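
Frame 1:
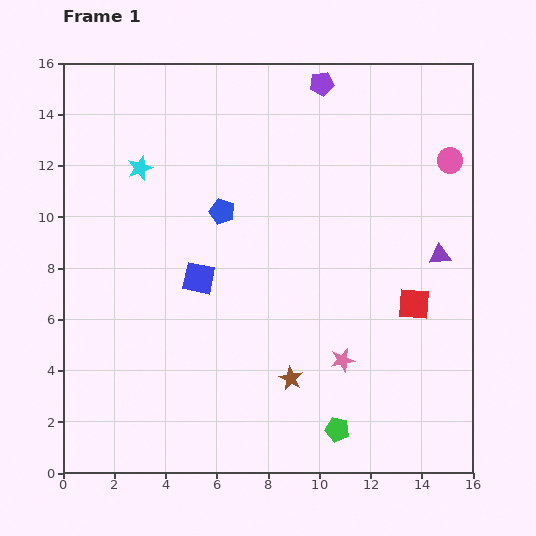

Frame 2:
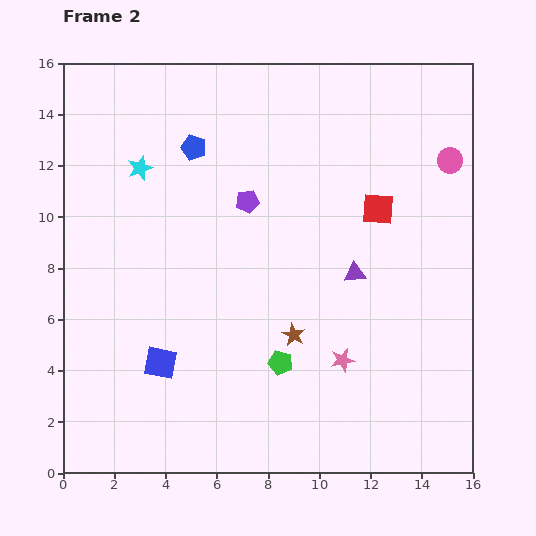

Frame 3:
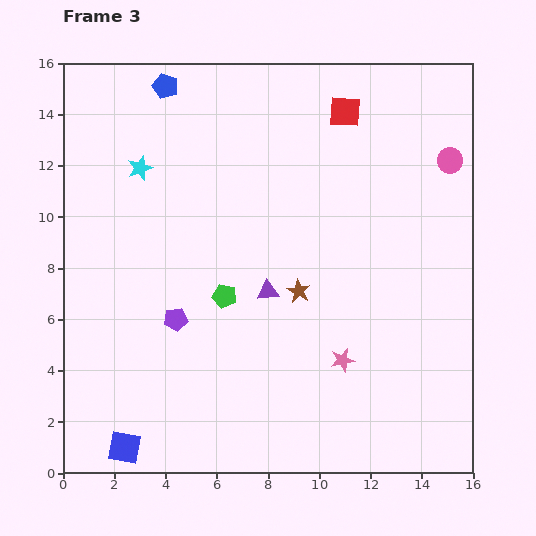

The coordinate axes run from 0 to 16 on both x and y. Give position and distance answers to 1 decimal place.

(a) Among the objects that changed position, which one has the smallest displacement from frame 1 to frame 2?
the brown star

(moved 1.7)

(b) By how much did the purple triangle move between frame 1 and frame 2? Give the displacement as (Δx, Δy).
(-3.3, -0.7)

The purple triangle was at (14.7, 8.5) in frame 1 and (11.4, 7.8) in frame 2.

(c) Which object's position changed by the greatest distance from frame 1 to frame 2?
the purple pentagon

(moved 5.4; next 4.0)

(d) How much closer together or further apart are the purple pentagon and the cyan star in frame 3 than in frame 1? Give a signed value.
-1.7

Distance in frame 1: 7.8. Distance in frame 3: 6.1.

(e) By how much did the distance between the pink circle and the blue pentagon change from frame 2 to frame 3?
+1.5

Distance in frame 2: 10.0. Distance in frame 3: 11.5.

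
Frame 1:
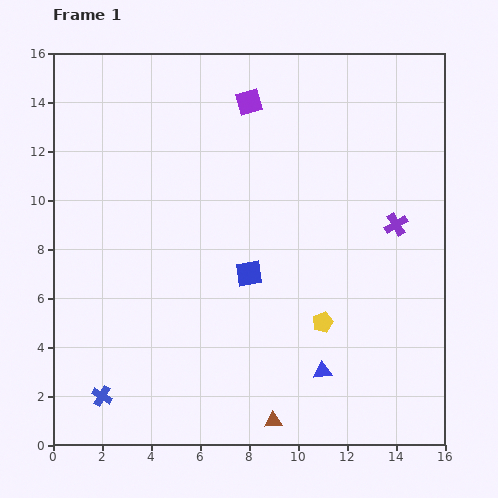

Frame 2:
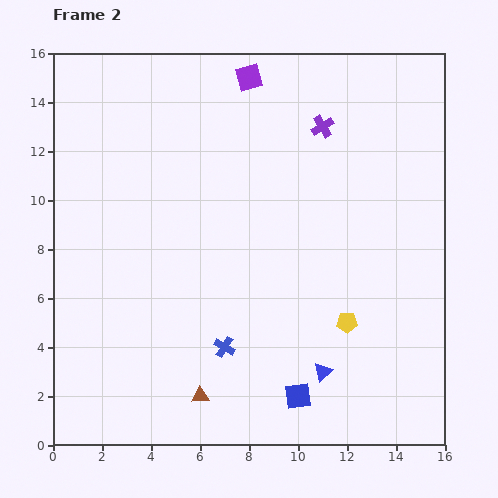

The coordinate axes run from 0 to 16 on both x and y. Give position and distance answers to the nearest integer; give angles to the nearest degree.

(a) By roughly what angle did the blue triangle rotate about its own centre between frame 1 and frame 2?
37° counter-clockwise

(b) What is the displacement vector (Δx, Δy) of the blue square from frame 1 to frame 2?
(2, -5)

The blue square was at (8, 7) in frame 1 and (10, 2) in frame 2.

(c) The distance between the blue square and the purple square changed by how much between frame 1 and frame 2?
+6

Distance in frame 1: 7. Distance in frame 2: 13.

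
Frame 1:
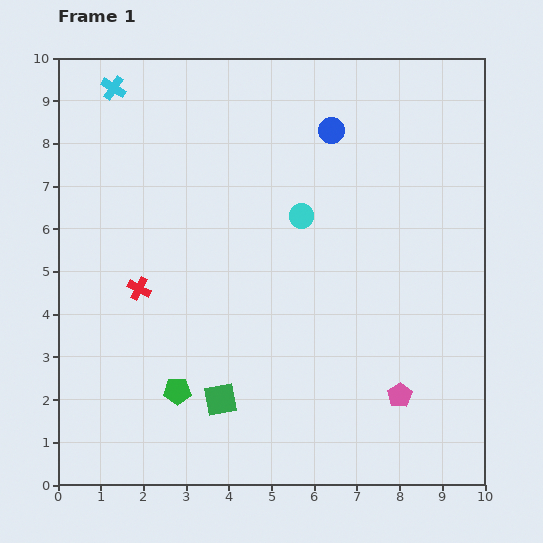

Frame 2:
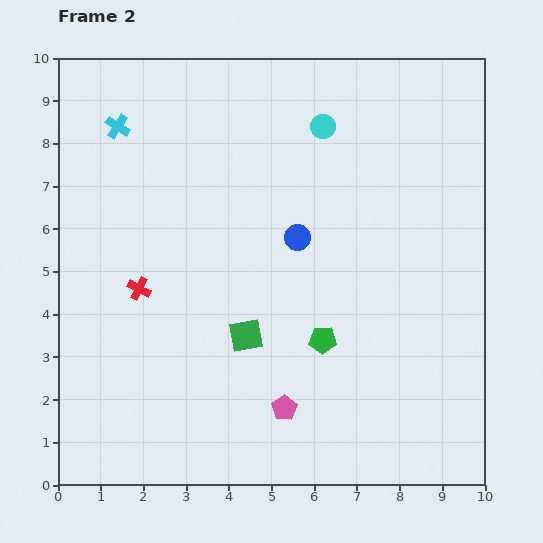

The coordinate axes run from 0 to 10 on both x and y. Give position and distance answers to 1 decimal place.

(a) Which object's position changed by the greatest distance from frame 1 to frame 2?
the green pentagon

(moved 3.6; next 2.7)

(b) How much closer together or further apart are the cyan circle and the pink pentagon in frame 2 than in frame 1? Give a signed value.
+1.9

Distance in frame 1: 4.8. Distance in frame 2: 6.7.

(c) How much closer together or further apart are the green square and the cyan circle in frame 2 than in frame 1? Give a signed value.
+0.5

Distance in frame 1: 4.7. Distance in frame 2: 5.2.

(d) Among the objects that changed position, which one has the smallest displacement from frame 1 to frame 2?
the cyan cross

(moved 0.9)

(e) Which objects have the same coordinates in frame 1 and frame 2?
the red cross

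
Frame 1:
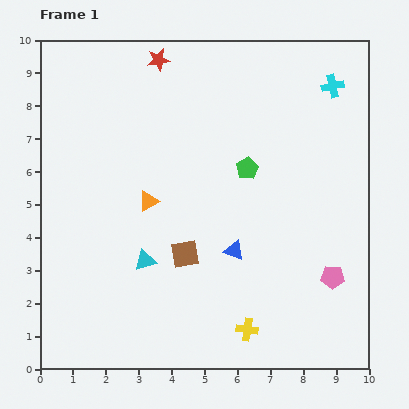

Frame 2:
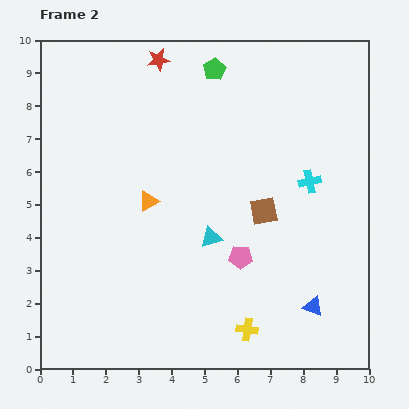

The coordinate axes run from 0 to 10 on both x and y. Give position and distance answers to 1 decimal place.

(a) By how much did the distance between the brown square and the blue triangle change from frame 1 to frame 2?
+1.8

Distance in frame 1: 1.5. Distance in frame 2: 3.3.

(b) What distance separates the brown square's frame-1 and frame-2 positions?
2.7

The brown square moved from (4.4, 3.5) to (6.8, 4.8), a distance of √(2.4² + 1.3²) ≈ 2.7.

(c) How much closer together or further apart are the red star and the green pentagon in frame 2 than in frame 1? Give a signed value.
-2.6

Distance in frame 1: 4.3. Distance in frame 2: 1.7.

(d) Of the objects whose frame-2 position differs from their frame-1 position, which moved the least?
the cyan triangle

(moved 2.1)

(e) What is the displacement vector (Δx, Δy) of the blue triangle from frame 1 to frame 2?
(2.4, -1.7)

The blue triangle was at (5.9, 3.6) in frame 1 and (8.3, 1.9) in frame 2.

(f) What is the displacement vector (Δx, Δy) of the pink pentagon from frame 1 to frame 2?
(-2.8, 0.6)

The pink pentagon was at (8.9, 2.8) in frame 1 and (6.1, 3.4) in frame 2.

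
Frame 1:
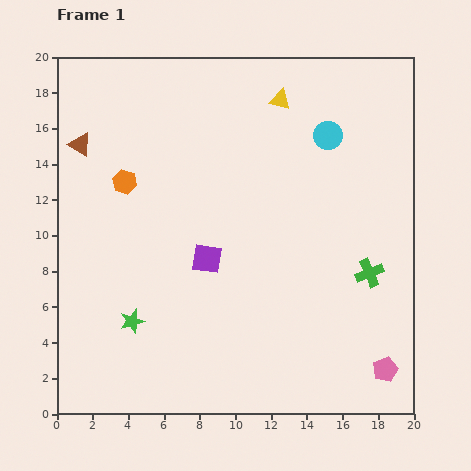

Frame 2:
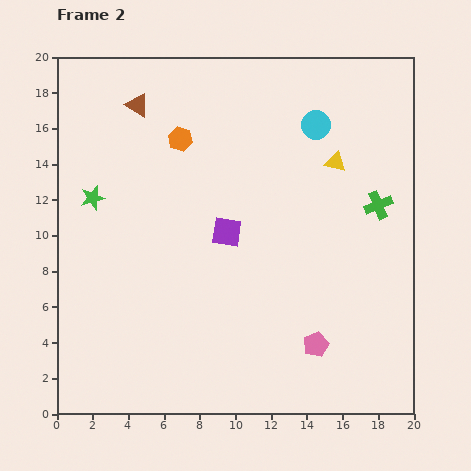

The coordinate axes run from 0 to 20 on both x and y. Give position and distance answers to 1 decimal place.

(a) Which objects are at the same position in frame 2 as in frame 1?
none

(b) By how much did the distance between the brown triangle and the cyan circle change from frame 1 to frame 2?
-3.8

Distance in frame 1: 13.9. Distance in frame 2: 10.1.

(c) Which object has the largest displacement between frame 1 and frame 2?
the green star

(moved 7.2; next 4.7)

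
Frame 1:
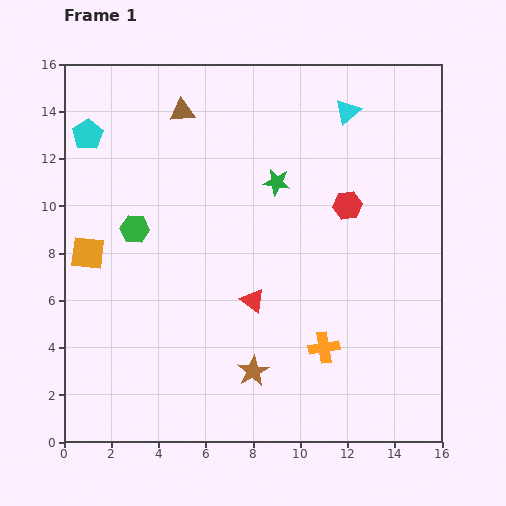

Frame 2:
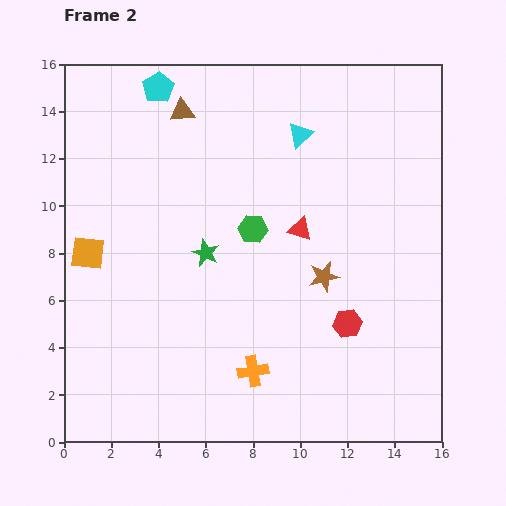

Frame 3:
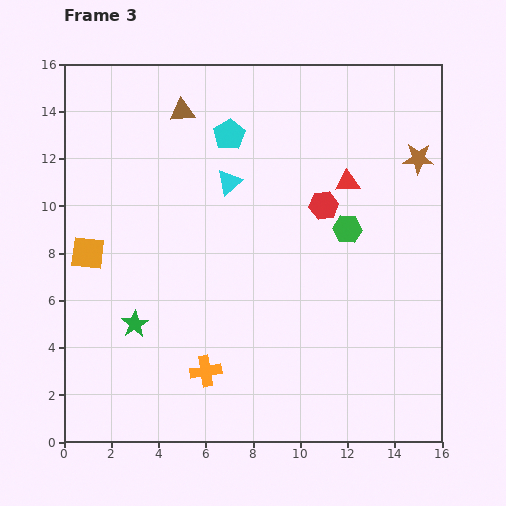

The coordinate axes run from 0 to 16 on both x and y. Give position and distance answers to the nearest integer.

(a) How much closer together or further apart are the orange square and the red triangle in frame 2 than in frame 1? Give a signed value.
+2

Distance in frame 1: 7. Distance in frame 2: 9.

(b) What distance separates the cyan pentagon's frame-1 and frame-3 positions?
6

The cyan pentagon moved from (1, 13) to (7, 13), a distance of √(6² + 0²) ≈ 6.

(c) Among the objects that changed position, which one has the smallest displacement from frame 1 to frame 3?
the red hexagon

(moved 1)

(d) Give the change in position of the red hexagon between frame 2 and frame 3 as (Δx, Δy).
(-1, 5)

The red hexagon was at (12, 5) in frame 2 and (11, 10) in frame 3.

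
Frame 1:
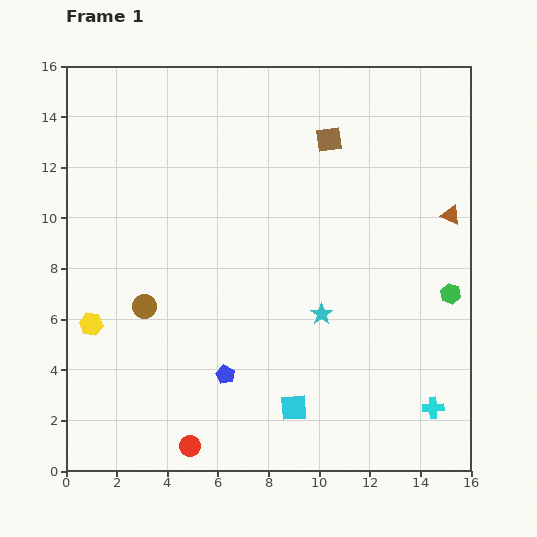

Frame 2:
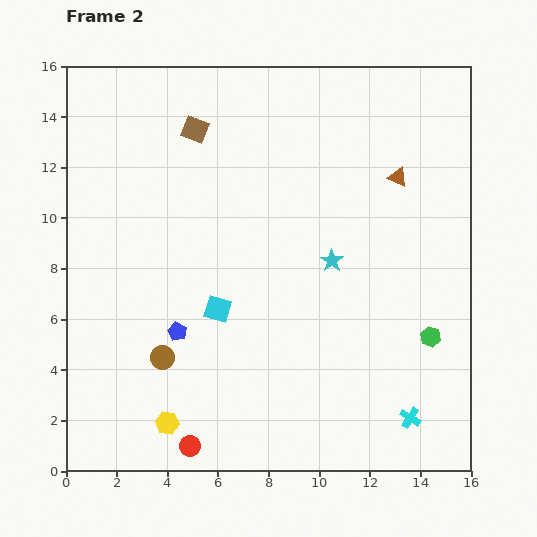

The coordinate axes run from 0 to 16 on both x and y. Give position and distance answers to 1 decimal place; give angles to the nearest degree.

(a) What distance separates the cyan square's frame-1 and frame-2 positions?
4.9

The cyan square moved from (9.0, 2.5) to (6.0, 6.4), a distance of √(3.0² + 3.9²) ≈ 4.9.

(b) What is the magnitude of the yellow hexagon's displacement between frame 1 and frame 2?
4.9

The yellow hexagon moved from (1.0, 5.8) to (4.0, 1.9), a distance of √(3.0² + 3.9²) ≈ 4.9.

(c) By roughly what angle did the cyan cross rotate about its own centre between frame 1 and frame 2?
35° clockwise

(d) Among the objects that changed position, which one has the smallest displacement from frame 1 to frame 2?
the cyan cross

(moved 1.0)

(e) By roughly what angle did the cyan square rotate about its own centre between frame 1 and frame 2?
19° clockwise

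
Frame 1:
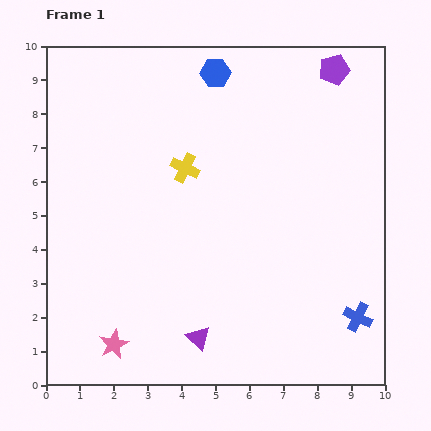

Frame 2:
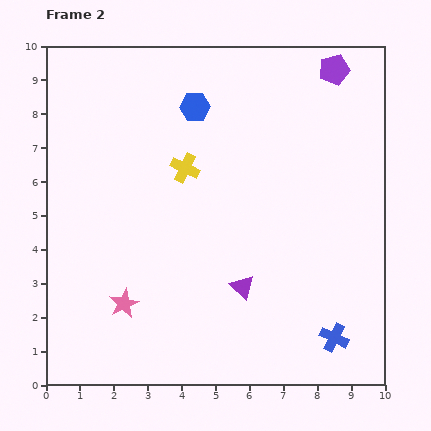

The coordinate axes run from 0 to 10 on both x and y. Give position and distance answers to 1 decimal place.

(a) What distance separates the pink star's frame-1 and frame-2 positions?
1.2

The pink star moved from (2.0, 1.2) to (2.3, 2.4), a distance of √(0.3² + 1.2²) ≈ 1.2.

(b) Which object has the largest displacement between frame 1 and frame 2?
the purple triangle

(moved 2.0; next 1.2)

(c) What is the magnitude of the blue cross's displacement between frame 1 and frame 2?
0.9

The blue cross moved from (9.2, 2.0) to (8.5, 1.4), a distance of √(0.7² + 0.6²) ≈ 0.9.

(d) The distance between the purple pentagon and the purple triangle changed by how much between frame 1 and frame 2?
-2.0

Distance in frame 1: 8.9. Distance in frame 2: 6.9.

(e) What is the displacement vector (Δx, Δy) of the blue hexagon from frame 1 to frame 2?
(-0.6, -1.0)

The blue hexagon was at (5.0, 9.2) in frame 1 and (4.4, 8.2) in frame 2.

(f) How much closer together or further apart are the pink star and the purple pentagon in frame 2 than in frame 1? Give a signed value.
-1.1

Distance in frame 1: 10.4. Distance in frame 2: 9.3.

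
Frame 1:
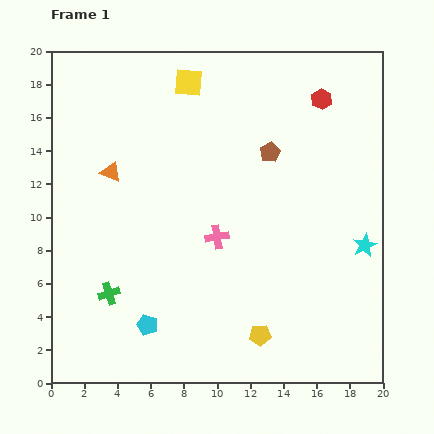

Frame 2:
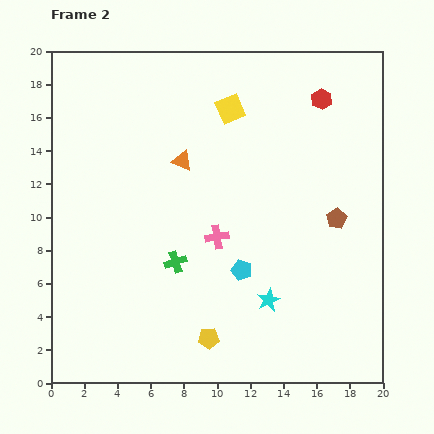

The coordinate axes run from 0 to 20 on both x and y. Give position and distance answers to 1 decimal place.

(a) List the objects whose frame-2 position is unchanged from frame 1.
the red hexagon, the pink cross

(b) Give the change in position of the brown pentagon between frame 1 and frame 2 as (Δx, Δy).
(4.0, -4.0)

The brown pentagon was at (13.2, 13.9) in frame 1 and (17.2, 9.9) in frame 2.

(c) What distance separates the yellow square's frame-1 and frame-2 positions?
3.0

The yellow square moved from (8.3, 18.1) to (10.8, 16.5), a distance of √(2.5² + 1.6²) ≈ 3.0.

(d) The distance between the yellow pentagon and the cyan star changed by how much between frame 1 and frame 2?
-4.0

Distance in frame 1: 8.3. Distance in frame 2: 4.3.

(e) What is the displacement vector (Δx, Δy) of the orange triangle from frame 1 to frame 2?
(4.3, 0.7)

The orange triangle was at (3.6, 12.7) in frame 1 and (7.9, 13.4) in frame 2.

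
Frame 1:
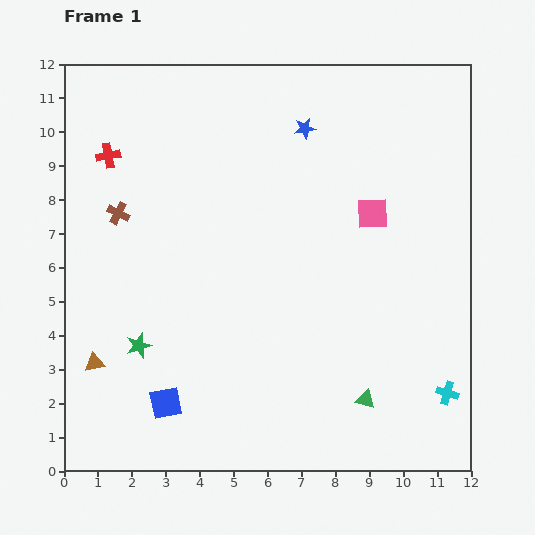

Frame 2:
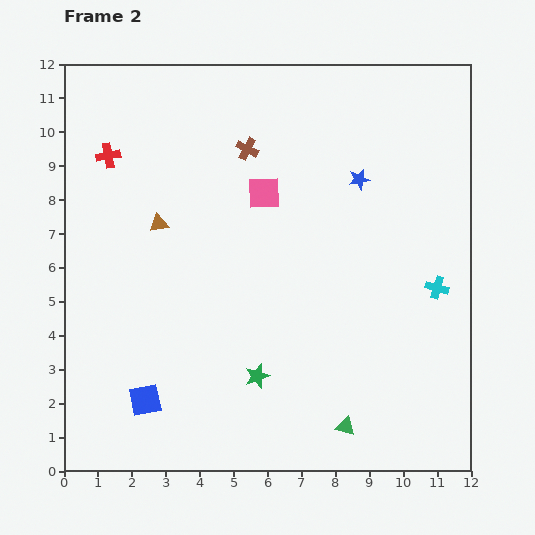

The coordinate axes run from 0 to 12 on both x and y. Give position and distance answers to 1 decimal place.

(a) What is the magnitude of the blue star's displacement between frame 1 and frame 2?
2.2

The blue star moved from (7.1, 10.1) to (8.7, 8.6), a distance of √(1.6² + 1.5²) ≈ 2.2.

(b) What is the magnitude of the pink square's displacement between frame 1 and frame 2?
3.3

The pink square moved from (9.1, 7.6) to (5.9, 8.2), a distance of √(3.2² + 0.6²) ≈ 3.3.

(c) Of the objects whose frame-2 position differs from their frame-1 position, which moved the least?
the blue square

(moved 0.6)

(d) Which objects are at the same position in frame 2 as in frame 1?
the red cross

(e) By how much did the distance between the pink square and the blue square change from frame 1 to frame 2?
-1.3

Distance in frame 1: 8.3. Distance in frame 2: 7.0.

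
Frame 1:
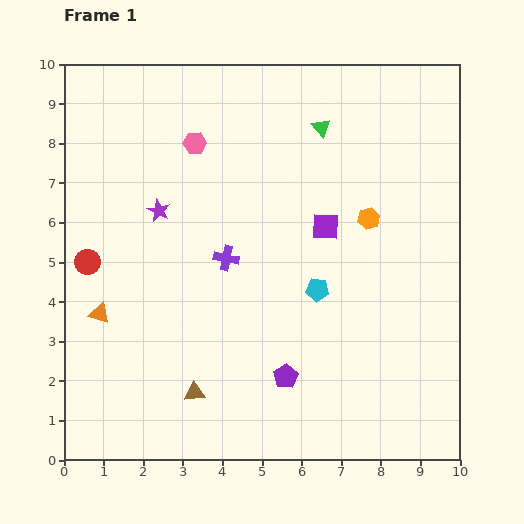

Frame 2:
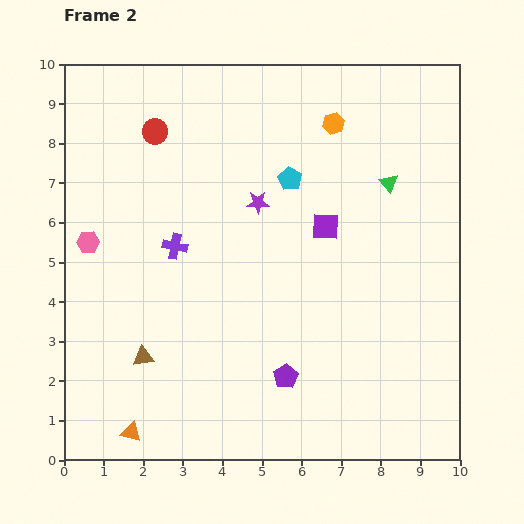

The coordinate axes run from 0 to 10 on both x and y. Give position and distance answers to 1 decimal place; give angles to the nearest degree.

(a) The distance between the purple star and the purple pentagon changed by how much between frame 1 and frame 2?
-0.8

Distance in frame 1: 5.3. Distance in frame 2: 4.5.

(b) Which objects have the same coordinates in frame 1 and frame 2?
the purple square, the purple pentagon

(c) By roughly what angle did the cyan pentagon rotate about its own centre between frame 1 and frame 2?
24° clockwise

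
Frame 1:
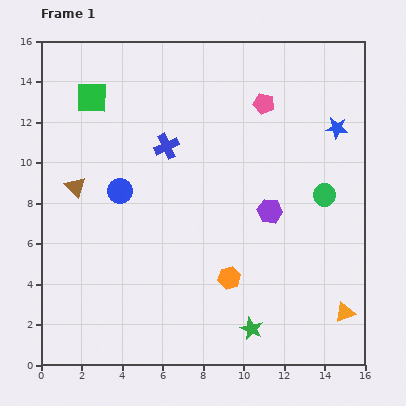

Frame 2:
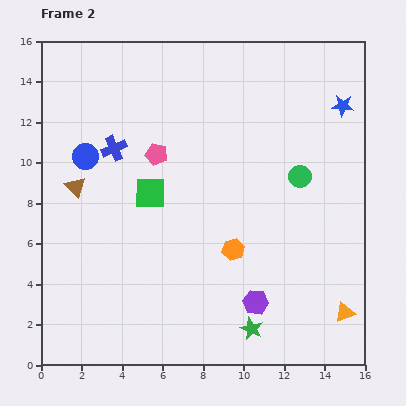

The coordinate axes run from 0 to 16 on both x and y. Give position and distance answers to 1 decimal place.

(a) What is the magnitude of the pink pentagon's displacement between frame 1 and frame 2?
5.9

The pink pentagon moved from (11.0, 12.9) to (5.7, 10.4), a distance of √(5.3² + 2.5²) ≈ 5.9.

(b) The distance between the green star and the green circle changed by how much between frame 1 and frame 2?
+0.4

Distance in frame 1: 7.5. Distance in frame 2: 7.9.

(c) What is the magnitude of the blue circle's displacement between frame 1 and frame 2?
2.4

The blue circle moved from (3.9, 8.6) to (2.2, 10.3), a distance of √(1.7² + 1.7²) ≈ 2.4.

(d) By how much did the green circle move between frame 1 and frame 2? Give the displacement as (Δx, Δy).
(-1.2, 0.9)

The green circle was at (14.0, 8.4) in frame 1 and (12.8, 9.3) in frame 2.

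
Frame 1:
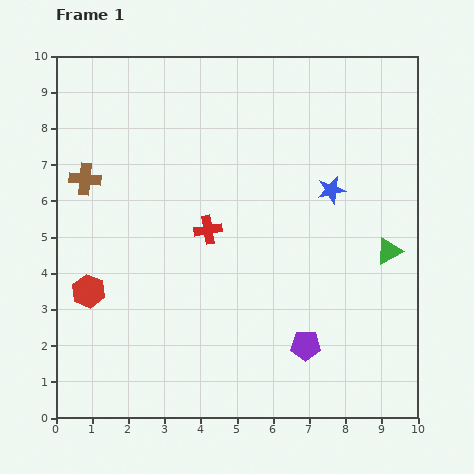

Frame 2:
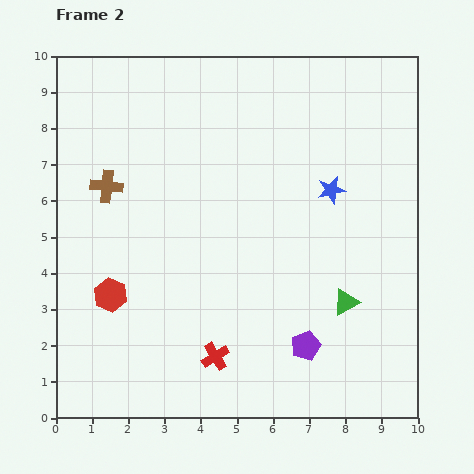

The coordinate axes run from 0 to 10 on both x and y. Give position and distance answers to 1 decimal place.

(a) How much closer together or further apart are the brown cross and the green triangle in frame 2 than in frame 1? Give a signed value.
-1.3

Distance in frame 1: 8.6. Distance in frame 2: 7.3.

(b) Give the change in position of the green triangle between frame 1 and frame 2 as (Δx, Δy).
(-1.2, -1.4)

The green triangle was at (9.2, 4.6) in frame 1 and (8.0, 3.2) in frame 2.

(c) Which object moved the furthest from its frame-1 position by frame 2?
the red cross

(moved 3.5; next 1.8)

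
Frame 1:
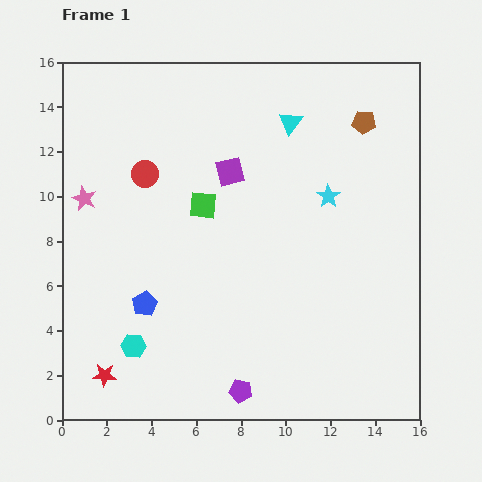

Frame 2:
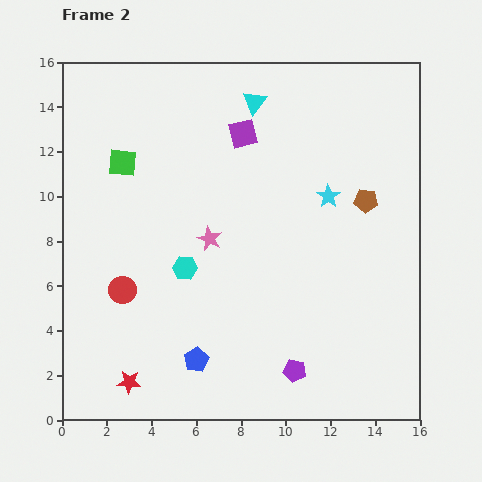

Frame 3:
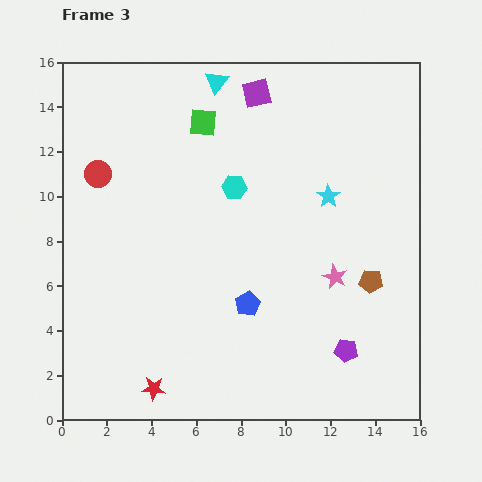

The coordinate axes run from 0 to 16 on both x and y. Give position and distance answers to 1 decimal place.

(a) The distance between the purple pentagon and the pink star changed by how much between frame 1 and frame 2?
-4.1

Distance in frame 1: 11.1. Distance in frame 2: 7.0.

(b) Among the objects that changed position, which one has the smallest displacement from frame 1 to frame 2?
the red star

(moved 1.1)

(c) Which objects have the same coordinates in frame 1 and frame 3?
the cyan star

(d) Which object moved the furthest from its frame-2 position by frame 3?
the pink star

(moved 5.9; next 5.3)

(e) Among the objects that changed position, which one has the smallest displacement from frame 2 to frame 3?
the red star

(moved 1.1)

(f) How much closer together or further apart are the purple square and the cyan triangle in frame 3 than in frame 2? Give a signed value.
+0.4

Distance in frame 2: 1.5. Distance in frame 3: 1.9.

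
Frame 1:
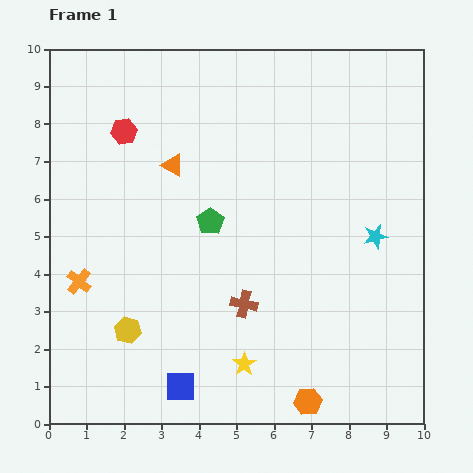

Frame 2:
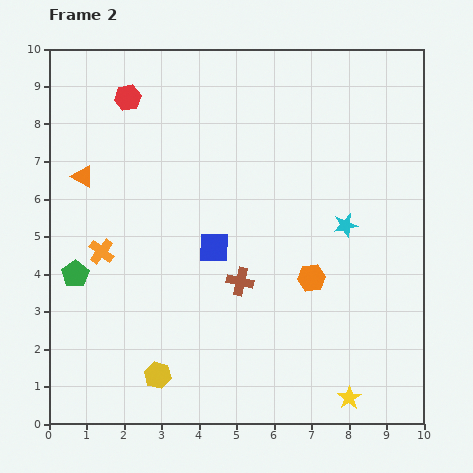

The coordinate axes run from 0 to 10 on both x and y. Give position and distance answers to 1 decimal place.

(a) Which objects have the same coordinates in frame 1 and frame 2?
none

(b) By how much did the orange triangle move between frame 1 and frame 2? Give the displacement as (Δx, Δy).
(-2.4, -0.3)

The orange triangle was at (3.3, 6.9) in frame 1 and (0.9, 6.6) in frame 2.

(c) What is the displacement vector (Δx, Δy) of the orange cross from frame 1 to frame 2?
(0.6, 0.8)

The orange cross was at (0.8, 3.8) in frame 1 and (1.4, 4.6) in frame 2.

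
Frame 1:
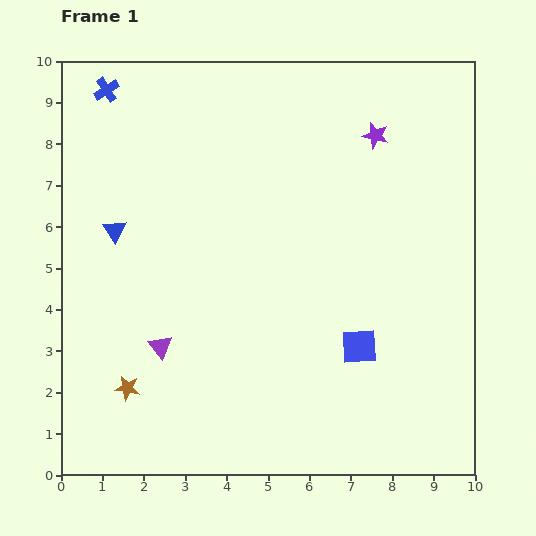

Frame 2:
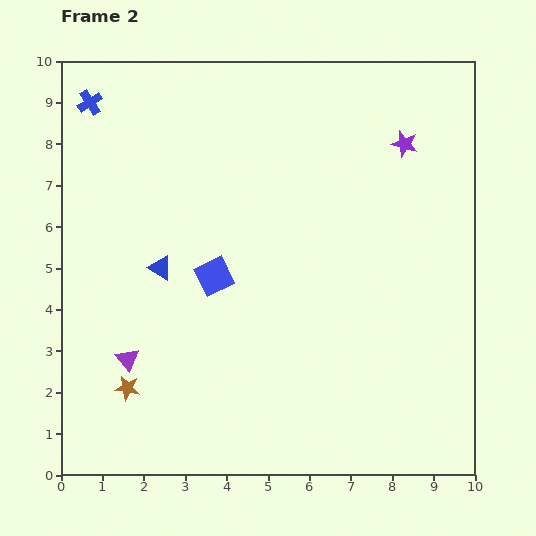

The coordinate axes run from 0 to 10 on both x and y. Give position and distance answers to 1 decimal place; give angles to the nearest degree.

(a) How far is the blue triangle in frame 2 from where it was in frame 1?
1.4

The blue triangle moved from (1.3, 5.9) to (2.4, 5.0), a distance of √(1.1² + 0.9²) ≈ 1.4.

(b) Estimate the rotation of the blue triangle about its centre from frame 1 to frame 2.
25° counter-clockwise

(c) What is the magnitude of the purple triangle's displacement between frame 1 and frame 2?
0.9

The purple triangle moved from (2.4, 3.1) to (1.6, 2.8), a distance of √(0.8² + 0.3²) ≈ 0.9.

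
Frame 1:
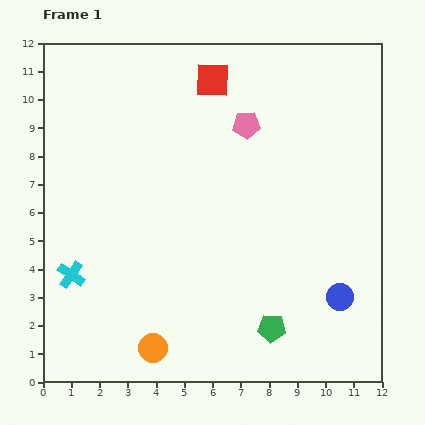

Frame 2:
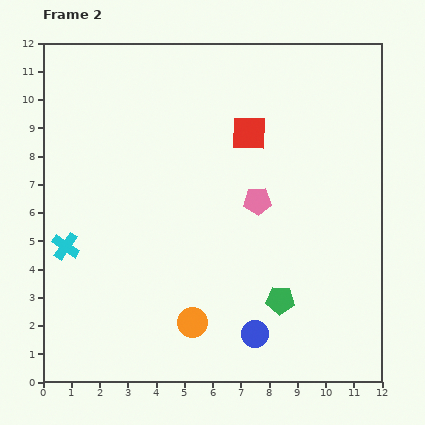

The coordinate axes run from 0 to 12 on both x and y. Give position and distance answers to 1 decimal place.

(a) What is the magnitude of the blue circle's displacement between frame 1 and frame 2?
3.3

The blue circle moved from (10.5, 3.0) to (7.5, 1.7), a distance of √(3.0² + 1.3²) ≈ 3.3.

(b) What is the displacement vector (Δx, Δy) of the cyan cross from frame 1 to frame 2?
(-0.2, 1.0)

The cyan cross was at (1.0, 3.8) in frame 1 and (0.8, 4.8) in frame 2.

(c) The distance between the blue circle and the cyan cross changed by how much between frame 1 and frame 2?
-2.1

Distance in frame 1: 9.5. Distance in frame 2: 7.4.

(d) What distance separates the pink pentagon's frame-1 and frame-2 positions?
2.7

The pink pentagon moved from (7.2, 9.1) to (7.6, 6.4), a distance of √(0.4² + 2.7²) ≈ 2.7.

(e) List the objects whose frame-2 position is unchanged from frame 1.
none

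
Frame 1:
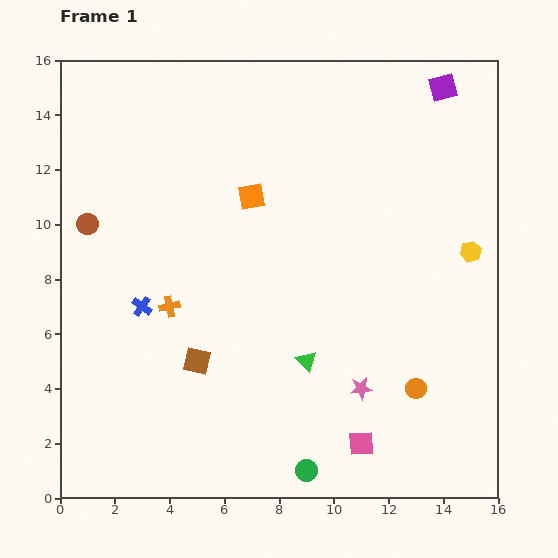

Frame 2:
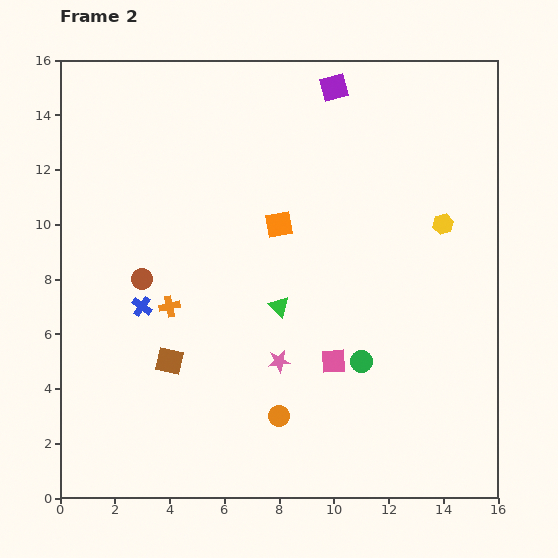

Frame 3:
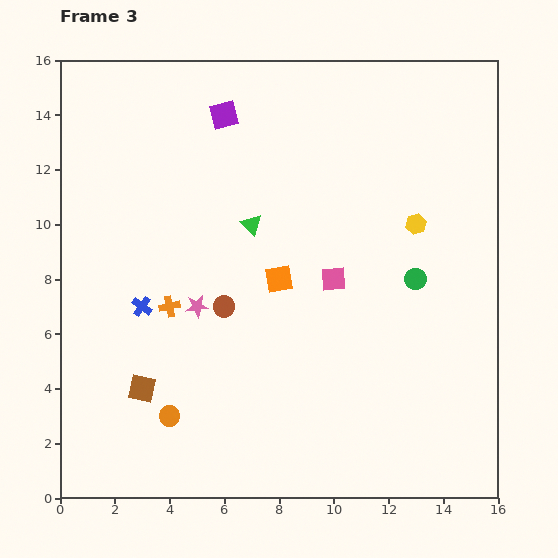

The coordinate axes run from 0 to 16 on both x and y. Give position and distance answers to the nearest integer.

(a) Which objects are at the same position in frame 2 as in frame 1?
the orange cross, the blue cross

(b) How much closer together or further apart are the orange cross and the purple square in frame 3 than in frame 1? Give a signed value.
-6

Distance in frame 1: 13. Distance in frame 3: 7.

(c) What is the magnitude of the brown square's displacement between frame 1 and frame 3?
2

The brown square moved from (5, 5) to (3, 4), a distance of √(2² + 1²) ≈ 2.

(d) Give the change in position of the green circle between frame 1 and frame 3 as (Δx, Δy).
(4, 7)

The green circle was at (9, 1) in frame 1 and (13, 8) in frame 3.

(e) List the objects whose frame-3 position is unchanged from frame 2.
the orange cross, the blue cross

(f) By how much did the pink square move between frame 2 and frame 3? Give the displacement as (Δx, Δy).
(0, 3)

The pink square was at (10, 5) in frame 2 and (10, 8) in frame 3.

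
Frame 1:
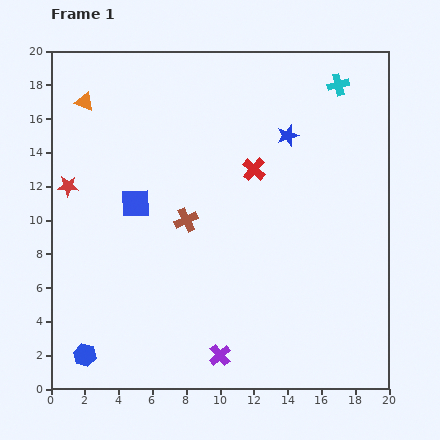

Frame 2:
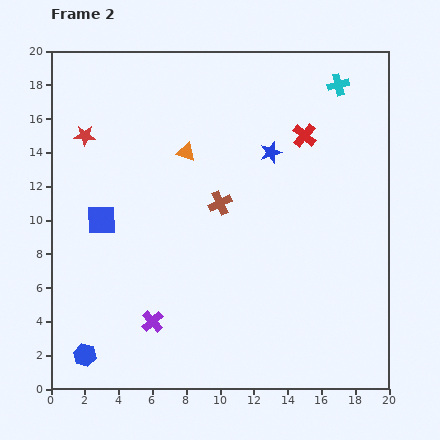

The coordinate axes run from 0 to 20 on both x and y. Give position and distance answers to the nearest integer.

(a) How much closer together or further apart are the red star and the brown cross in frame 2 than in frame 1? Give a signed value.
+2

Distance in frame 1: 7. Distance in frame 2: 9.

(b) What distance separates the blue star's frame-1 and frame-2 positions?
1

The blue star moved from (14, 15) to (13, 14), a distance of √(1² + 1²) ≈ 1.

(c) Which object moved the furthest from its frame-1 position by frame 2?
the orange triangle

(moved 7; next 4)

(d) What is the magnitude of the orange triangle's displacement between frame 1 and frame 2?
7

The orange triangle moved from (2, 17) to (8, 14), a distance of √(6² + 3²) ≈ 7.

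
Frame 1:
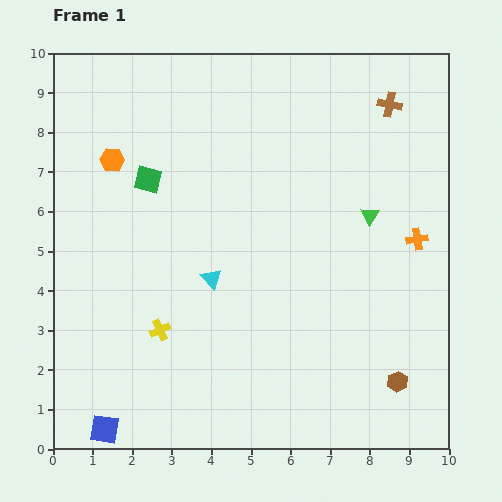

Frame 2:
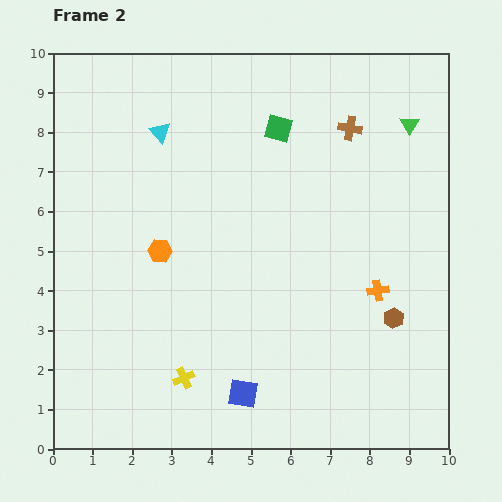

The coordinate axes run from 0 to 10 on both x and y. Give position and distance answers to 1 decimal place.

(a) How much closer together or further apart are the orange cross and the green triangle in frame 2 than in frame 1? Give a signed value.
+3.0

Distance in frame 1: 1.3. Distance in frame 2: 4.3.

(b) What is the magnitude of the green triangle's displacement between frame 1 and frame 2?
2.5

The green triangle moved from (8.0, 5.9) to (9.0, 8.2), a distance of √(1.0² + 2.3²) ≈ 2.5.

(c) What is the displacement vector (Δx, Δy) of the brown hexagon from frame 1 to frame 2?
(-0.1, 1.6)

The brown hexagon was at (8.7, 1.7) in frame 1 and (8.6, 3.3) in frame 2.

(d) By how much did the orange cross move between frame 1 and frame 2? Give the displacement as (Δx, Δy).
(-1.0, -1.3)

The orange cross was at (9.2, 5.3) in frame 1 and (8.2, 4.0) in frame 2.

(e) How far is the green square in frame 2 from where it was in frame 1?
3.5

The green square moved from (2.4, 6.8) to (5.7, 8.1), a distance of √(3.3² + 1.3²) ≈ 3.5.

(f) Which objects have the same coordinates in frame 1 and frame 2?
none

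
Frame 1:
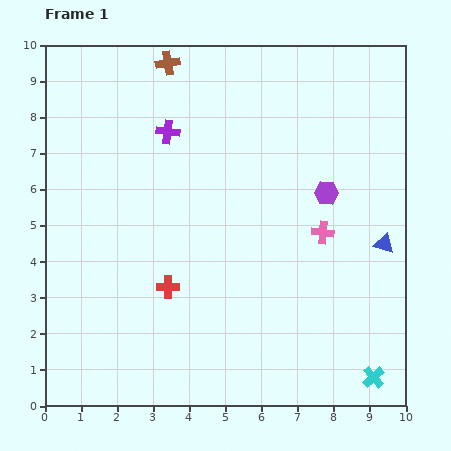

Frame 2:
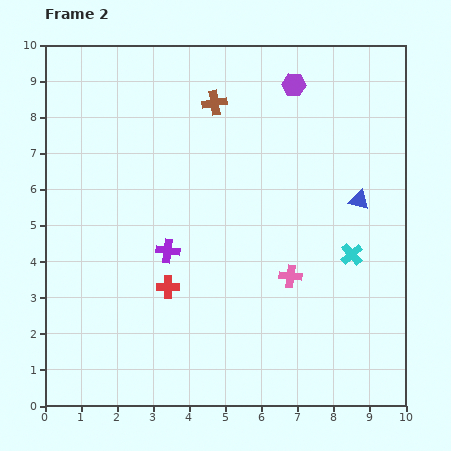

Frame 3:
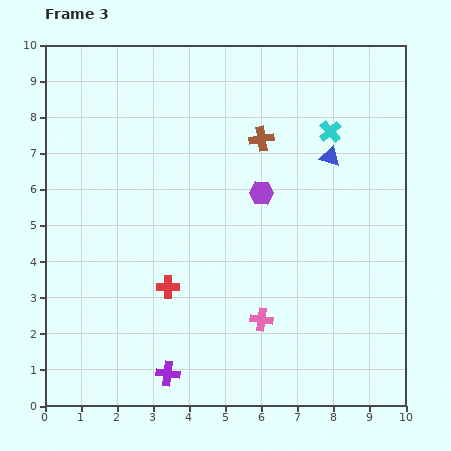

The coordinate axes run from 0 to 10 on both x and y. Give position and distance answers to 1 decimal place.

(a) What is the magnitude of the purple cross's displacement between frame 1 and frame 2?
3.3

The purple cross moved from (3.4, 7.6) to (3.4, 4.3), a distance of √(0.0² + 3.3²) ≈ 3.3.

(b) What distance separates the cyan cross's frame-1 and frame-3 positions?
6.9

The cyan cross moved from (9.1, 0.8) to (7.9, 7.6), a distance of √(1.2² + 6.8²) ≈ 6.9.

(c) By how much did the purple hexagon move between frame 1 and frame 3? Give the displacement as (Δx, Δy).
(-1.8, 0.0)

The purple hexagon was at (7.8, 5.9) in frame 1 and (6.0, 5.9) in frame 3.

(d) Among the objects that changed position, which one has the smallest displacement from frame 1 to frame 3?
the purple hexagon

(moved 1.8)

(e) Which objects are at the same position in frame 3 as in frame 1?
the red cross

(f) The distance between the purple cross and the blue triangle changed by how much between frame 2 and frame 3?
+2.0

Distance in frame 2: 5.5. Distance in frame 3: 7.5.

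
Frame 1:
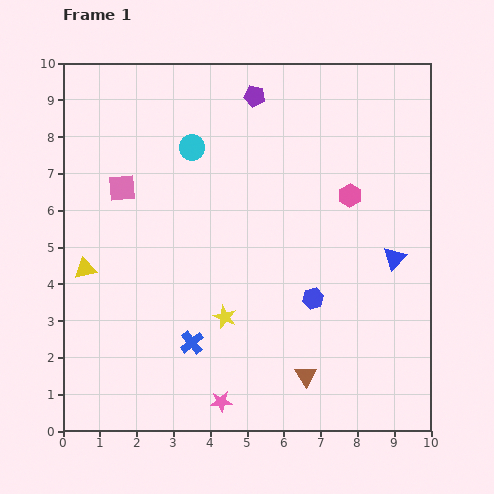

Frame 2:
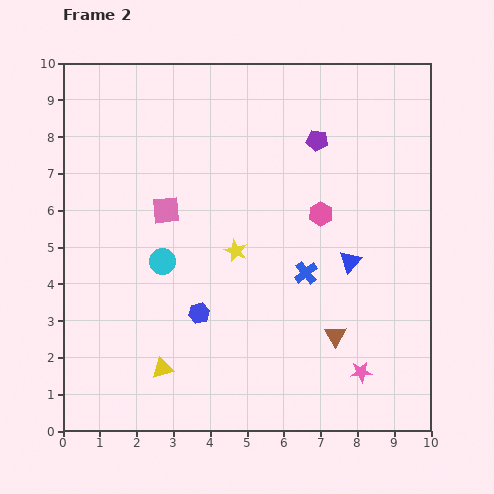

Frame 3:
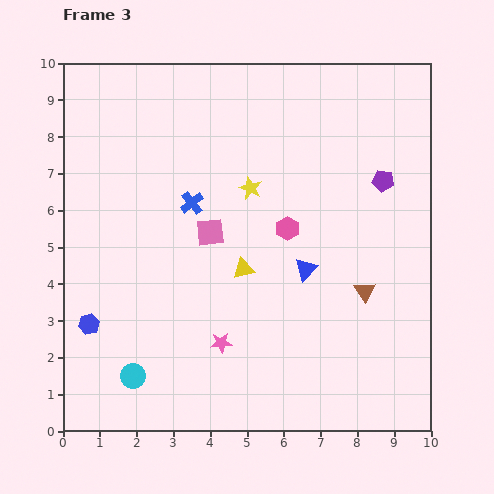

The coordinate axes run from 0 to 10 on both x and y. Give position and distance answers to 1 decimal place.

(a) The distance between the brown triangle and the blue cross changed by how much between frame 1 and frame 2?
-1.3

Distance in frame 1: 3.2. Distance in frame 2: 1.9.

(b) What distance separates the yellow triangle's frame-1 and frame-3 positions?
4.3

The yellow triangle moved from (0.6, 4.4) to (4.9, 4.4), a distance of √(4.3² + 0.0²) ≈ 4.3.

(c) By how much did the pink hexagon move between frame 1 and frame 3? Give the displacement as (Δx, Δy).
(-1.7, -0.9)

The pink hexagon was at (7.8, 6.4) in frame 1 and (6.1, 5.5) in frame 3.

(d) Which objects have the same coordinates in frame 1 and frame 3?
none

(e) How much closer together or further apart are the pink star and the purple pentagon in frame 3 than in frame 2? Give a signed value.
-0.2

Distance in frame 2: 6.4. Distance in frame 3: 6.2.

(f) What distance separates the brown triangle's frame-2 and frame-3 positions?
1.4

The brown triangle moved from (7.4, 2.6) to (8.2, 3.8), a distance of √(0.8² + 1.2²) ≈ 1.4.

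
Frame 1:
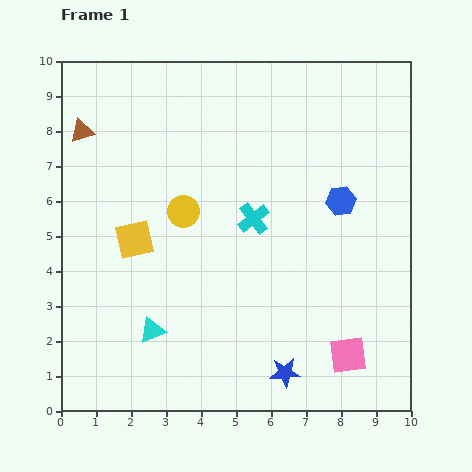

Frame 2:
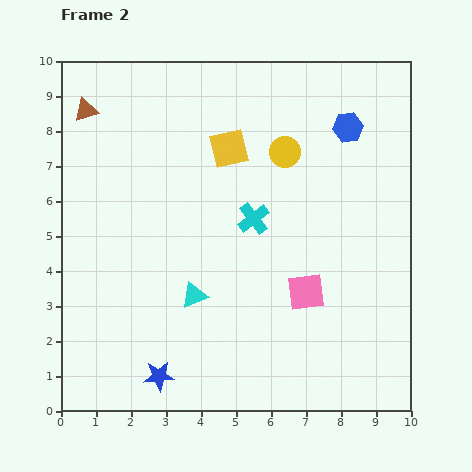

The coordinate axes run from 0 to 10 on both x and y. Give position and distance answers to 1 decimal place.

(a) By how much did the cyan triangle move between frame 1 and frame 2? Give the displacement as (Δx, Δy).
(1.2, 1.0)

The cyan triangle was at (2.6, 2.3) in frame 1 and (3.8, 3.3) in frame 2.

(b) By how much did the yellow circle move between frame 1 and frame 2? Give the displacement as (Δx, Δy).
(2.9, 1.7)

The yellow circle was at (3.5, 5.7) in frame 1 and (6.4, 7.4) in frame 2.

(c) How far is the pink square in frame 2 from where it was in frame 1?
2.2

The pink square moved from (8.2, 1.6) to (7.0, 3.4), a distance of √(1.2² + 1.8²) ≈ 2.2.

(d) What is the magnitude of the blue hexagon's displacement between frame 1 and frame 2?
2.1

The blue hexagon moved from (8.0, 6.0) to (8.2, 8.1), a distance of √(0.2² + 2.1²) ≈ 2.1.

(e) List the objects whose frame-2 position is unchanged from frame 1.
the cyan cross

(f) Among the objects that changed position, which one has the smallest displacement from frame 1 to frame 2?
the brown triangle

(moved 0.6)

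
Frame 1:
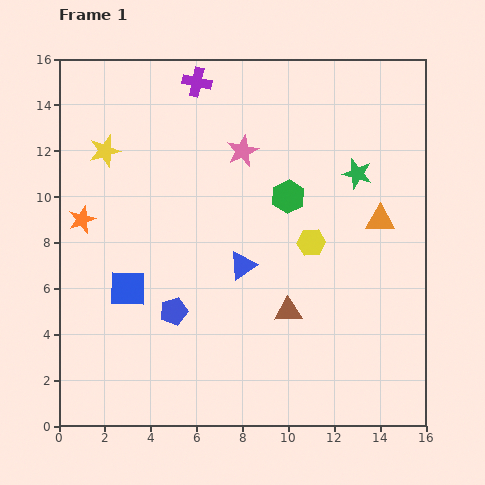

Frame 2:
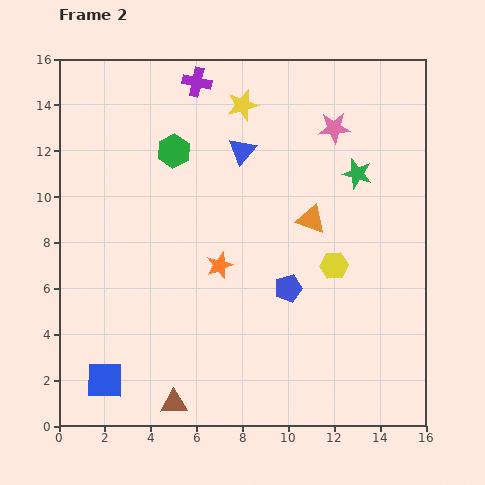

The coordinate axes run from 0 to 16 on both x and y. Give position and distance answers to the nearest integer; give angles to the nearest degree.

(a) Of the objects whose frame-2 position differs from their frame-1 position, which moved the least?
the yellow hexagon

(moved 1)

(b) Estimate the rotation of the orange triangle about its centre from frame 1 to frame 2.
19° clockwise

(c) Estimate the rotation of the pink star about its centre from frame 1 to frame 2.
21° clockwise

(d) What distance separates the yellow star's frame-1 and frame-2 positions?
6

The yellow star moved from (2, 12) to (8, 14), a distance of √(6² + 2²) ≈ 6.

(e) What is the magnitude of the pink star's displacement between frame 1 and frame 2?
4

The pink star moved from (8, 12) to (12, 13), a distance of √(4² + 1²) ≈ 4.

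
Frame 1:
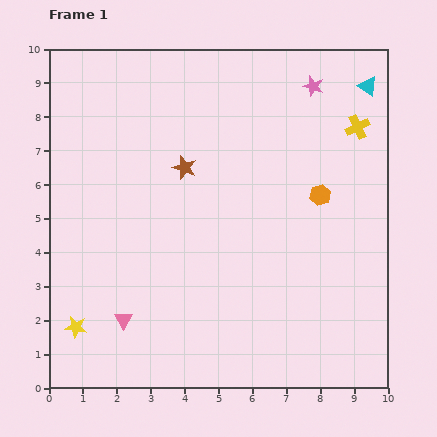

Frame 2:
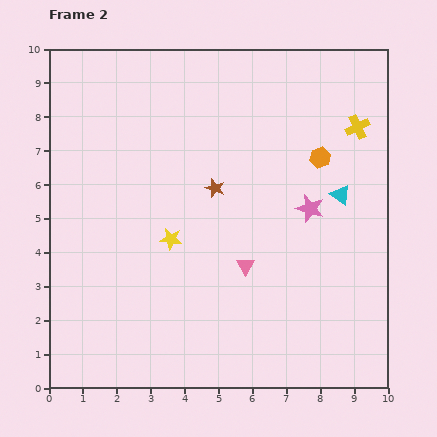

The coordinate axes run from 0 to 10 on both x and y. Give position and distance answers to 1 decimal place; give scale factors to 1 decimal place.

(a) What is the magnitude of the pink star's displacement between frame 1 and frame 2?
3.6

The pink star moved from (7.8, 8.9) to (7.7, 5.3), a distance of √(0.1² + 3.6²) ≈ 3.6.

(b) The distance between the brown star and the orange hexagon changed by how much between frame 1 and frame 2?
-0.9

Distance in frame 1: 4.1. Distance in frame 2: 3.2.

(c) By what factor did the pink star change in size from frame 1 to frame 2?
1.4×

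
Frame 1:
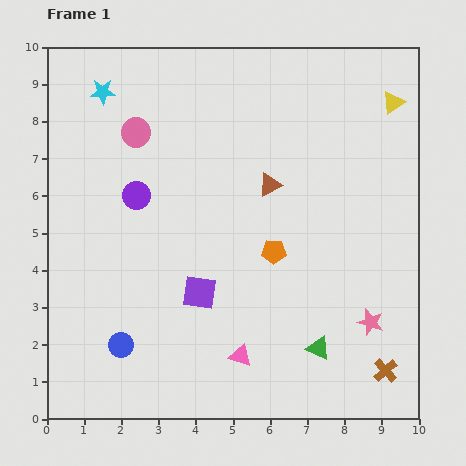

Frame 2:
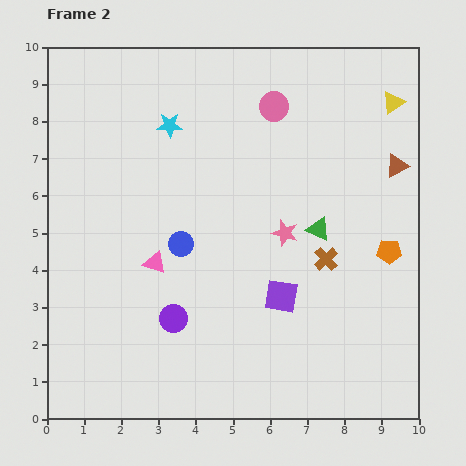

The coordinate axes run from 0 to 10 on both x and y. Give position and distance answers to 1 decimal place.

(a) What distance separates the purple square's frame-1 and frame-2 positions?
2.2

The purple square moved from (4.1, 3.4) to (6.3, 3.3), a distance of √(2.2² + 0.1²) ≈ 2.2.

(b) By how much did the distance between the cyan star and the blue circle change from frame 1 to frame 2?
-3.6

Distance in frame 1: 6.8. Distance in frame 2: 3.2.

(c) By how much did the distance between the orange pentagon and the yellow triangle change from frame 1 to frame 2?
-1.1

Distance in frame 1: 5.1. Distance in frame 2: 4.0.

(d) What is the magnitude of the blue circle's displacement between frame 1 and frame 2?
3.1

The blue circle moved from (2.0, 2.0) to (3.6, 4.7), a distance of √(1.6² + 2.7²) ≈ 3.1.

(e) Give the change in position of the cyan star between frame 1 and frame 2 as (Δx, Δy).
(1.8, -0.9)

The cyan star was at (1.5, 8.8) in frame 1 and (3.3, 7.9) in frame 2.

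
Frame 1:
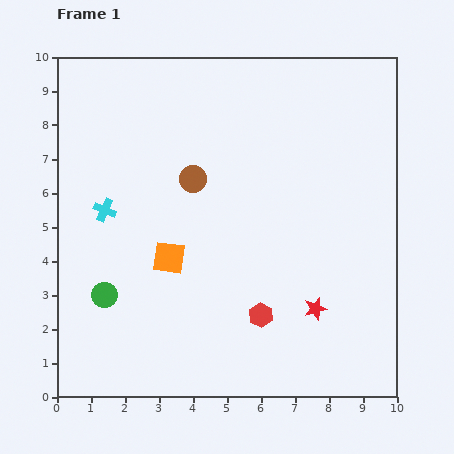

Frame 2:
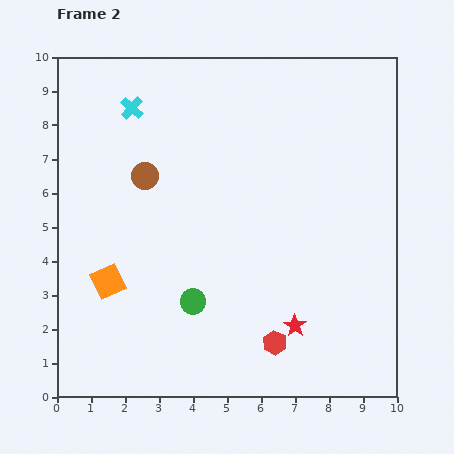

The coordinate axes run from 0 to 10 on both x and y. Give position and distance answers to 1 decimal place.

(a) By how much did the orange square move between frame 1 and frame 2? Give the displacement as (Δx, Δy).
(-1.8, -0.7)

The orange square was at (3.3, 4.1) in frame 1 and (1.5, 3.4) in frame 2.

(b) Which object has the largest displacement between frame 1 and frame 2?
the cyan cross

(moved 3.1; next 2.6)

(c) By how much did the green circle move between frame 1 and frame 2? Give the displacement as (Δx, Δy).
(2.6, -0.2)

The green circle was at (1.4, 3.0) in frame 1 and (4.0, 2.8) in frame 2.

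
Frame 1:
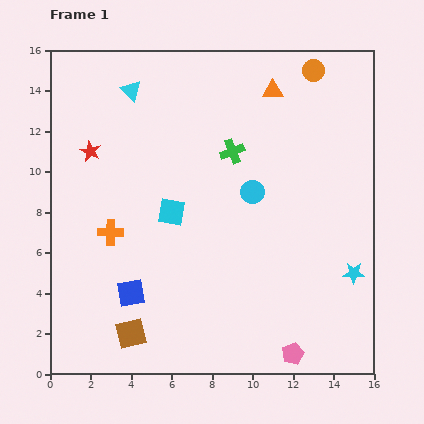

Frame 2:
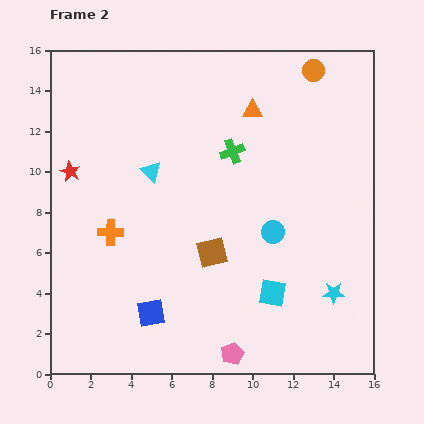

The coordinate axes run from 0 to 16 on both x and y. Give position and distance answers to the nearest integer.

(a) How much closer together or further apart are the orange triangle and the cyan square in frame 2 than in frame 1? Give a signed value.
+1

Distance in frame 1: 8. Distance in frame 2: 9.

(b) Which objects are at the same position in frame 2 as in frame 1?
the green cross, the orange circle, the orange cross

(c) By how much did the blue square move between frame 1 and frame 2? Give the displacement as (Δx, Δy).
(1, -1)

The blue square was at (4, 4) in frame 1 and (5, 3) in frame 2.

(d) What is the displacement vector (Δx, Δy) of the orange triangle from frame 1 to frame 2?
(-1, -1)

The orange triangle was at (11, 14) in frame 1 and (10, 13) in frame 2.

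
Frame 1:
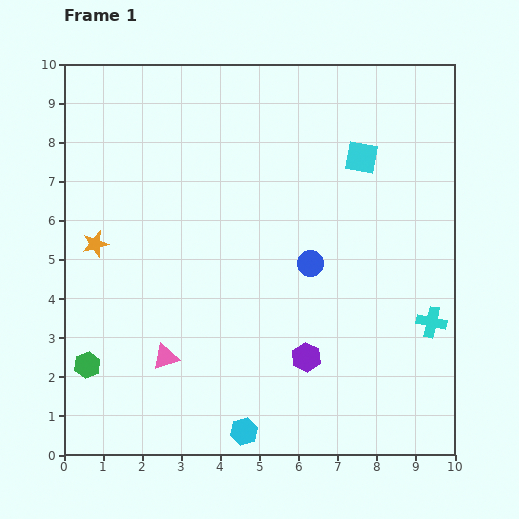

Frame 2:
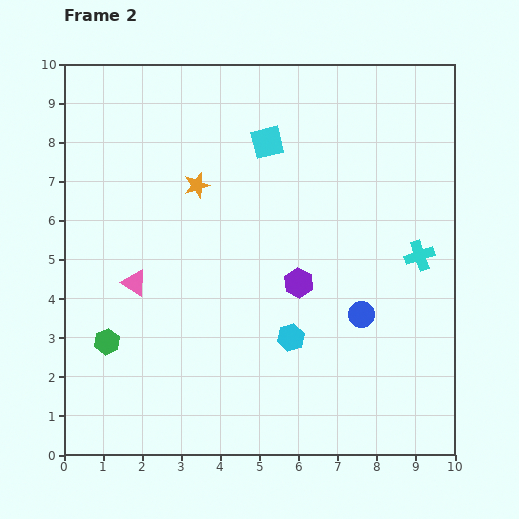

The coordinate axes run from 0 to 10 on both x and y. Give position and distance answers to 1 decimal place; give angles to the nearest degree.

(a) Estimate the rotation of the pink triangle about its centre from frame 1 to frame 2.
50° clockwise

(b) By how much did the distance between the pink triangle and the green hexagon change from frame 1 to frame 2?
-0.3

Distance in frame 1: 2.0. Distance in frame 2: 1.7.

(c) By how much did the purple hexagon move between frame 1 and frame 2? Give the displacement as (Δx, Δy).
(-0.2, 1.9)

The purple hexagon was at (6.2, 2.5) in frame 1 and (6.0, 4.4) in frame 2.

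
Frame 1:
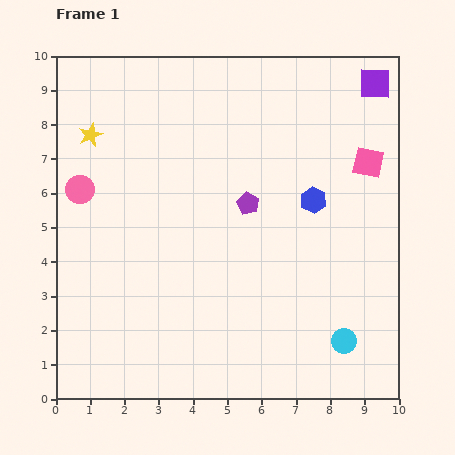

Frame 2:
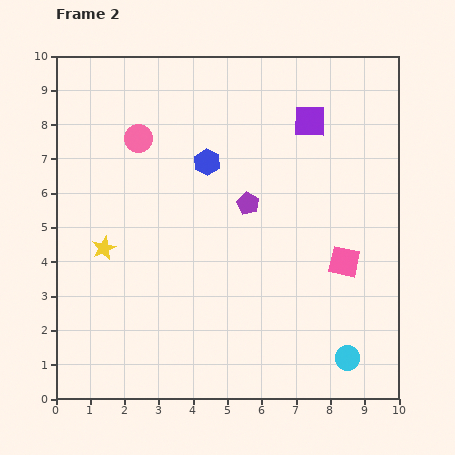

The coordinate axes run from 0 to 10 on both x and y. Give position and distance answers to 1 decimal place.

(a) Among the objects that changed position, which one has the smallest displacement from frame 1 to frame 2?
the cyan circle

(moved 0.5)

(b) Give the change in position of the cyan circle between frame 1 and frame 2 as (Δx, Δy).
(0.1, -0.5)

The cyan circle was at (8.4, 1.7) in frame 1 and (8.5, 1.2) in frame 2.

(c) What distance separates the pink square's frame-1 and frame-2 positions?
3.0

The pink square moved from (9.1, 6.9) to (8.4, 4.0), a distance of √(0.7² + 2.9²) ≈ 3.0.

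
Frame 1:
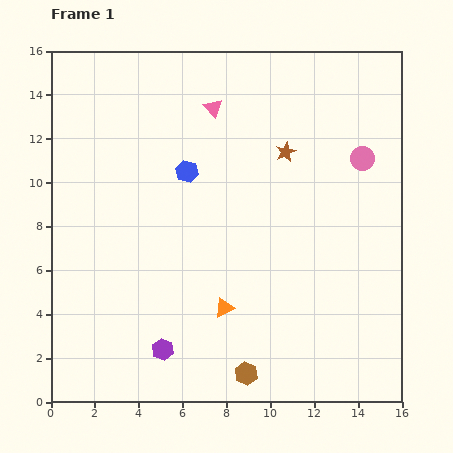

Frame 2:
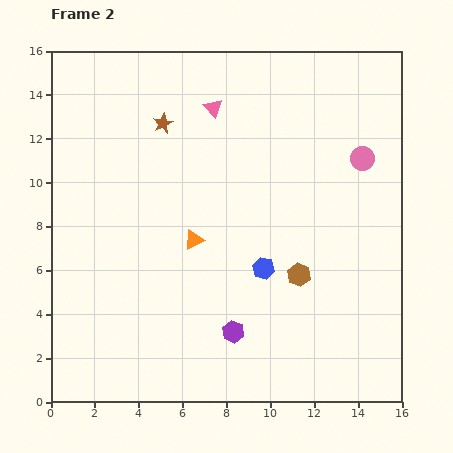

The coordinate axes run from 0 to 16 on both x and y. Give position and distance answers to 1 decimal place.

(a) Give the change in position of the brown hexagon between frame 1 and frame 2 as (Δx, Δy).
(2.4, 4.5)

The brown hexagon was at (8.9, 1.3) in frame 1 and (11.3, 5.8) in frame 2.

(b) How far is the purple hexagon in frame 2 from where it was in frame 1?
3.3

The purple hexagon moved from (5.1, 2.4) to (8.3, 3.2), a distance of √(3.2² + 0.8²) ≈ 3.3.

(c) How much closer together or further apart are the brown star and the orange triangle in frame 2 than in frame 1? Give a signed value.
-2.1

Distance in frame 1: 7.6. Distance in frame 2: 5.5.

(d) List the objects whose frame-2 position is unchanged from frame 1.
the pink circle, the pink triangle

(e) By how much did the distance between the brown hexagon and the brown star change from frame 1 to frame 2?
-1.0

Distance in frame 1: 10.3. Distance in frame 2: 9.3.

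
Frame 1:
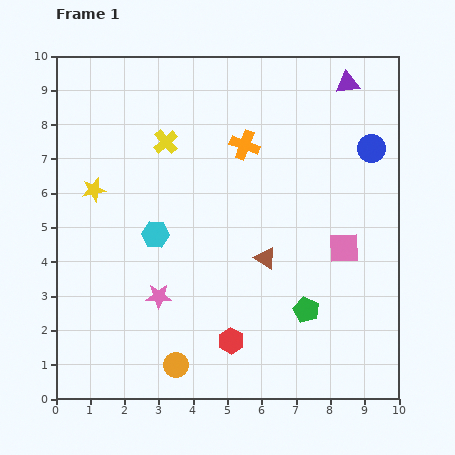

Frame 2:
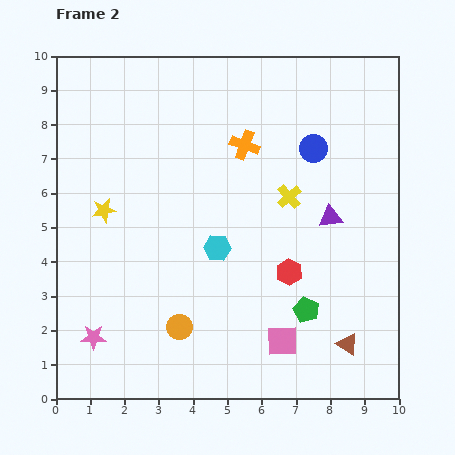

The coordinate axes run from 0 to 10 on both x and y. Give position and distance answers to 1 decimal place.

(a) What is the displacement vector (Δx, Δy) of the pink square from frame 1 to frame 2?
(-1.8, -2.7)

The pink square was at (8.4, 4.4) in frame 1 and (6.6, 1.7) in frame 2.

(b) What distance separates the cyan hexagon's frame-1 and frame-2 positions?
1.8

The cyan hexagon moved from (2.9, 4.8) to (4.7, 4.4), a distance of √(1.8² + 0.4²) ≈ 1.8.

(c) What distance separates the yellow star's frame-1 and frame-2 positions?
0.7

The yellow star moved from (1.1, 6.1) to (1.4, 5.5), a distance of √(0.3² + 0.6²) ≈ 0.7.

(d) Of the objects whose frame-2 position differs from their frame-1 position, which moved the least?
the yellow star

(moved 0.7)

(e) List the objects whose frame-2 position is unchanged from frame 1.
the orange cross, the green pentagon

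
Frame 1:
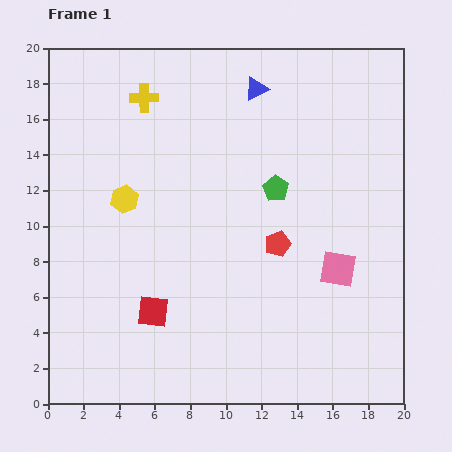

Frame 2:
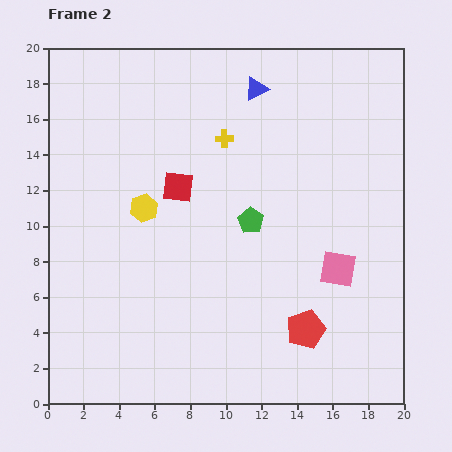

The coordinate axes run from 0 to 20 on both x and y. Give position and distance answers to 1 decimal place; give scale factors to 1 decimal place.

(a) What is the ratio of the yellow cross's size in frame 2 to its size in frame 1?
0.6×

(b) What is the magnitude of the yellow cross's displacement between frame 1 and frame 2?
5.1

The yellow cross moved from (5.4, 17.2) to (9.9, 14.9), a distance of √(4.5² + 2.3²) ≈ 5.1.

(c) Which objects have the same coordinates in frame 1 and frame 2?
the pink square, the blue triangle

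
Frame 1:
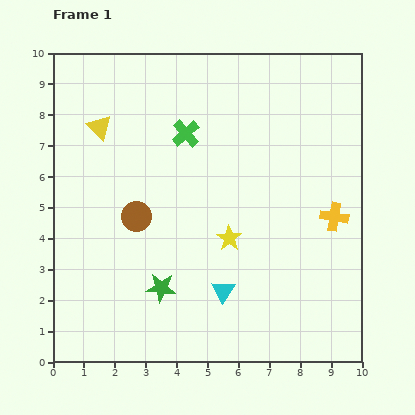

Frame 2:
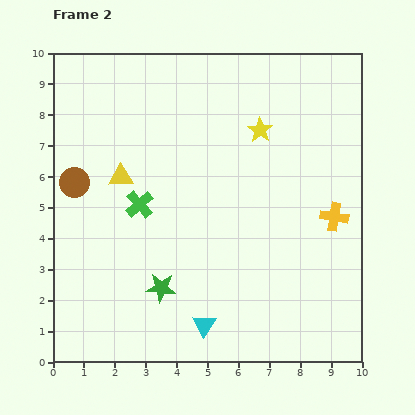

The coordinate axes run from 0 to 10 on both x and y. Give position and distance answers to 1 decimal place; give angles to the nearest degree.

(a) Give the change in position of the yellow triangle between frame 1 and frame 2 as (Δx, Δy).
(0.7, -1.6)

The yellow triangle was at (1.5, 7.6) in frame 1 and (2.2, 6.0) in frame 2.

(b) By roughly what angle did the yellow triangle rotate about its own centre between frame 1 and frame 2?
46° counter-clockwise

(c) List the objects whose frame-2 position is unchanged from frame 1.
the green star, the yellow cross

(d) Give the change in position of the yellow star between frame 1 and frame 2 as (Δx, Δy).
(1.0, 3.5)

The yellow star was at (5.7, 4.0) in frame 1 and (6.7, 7.5) in frame 2.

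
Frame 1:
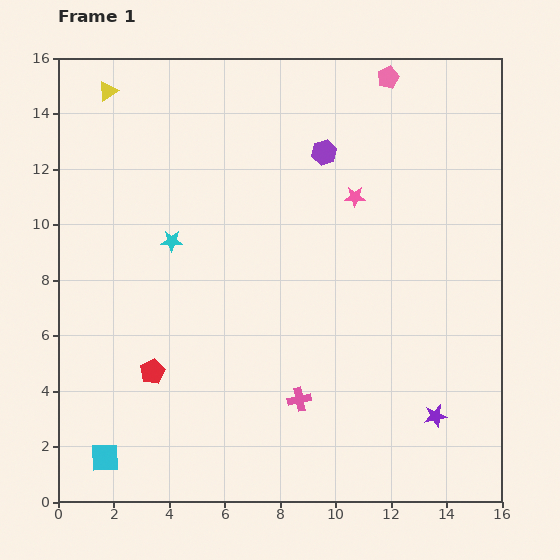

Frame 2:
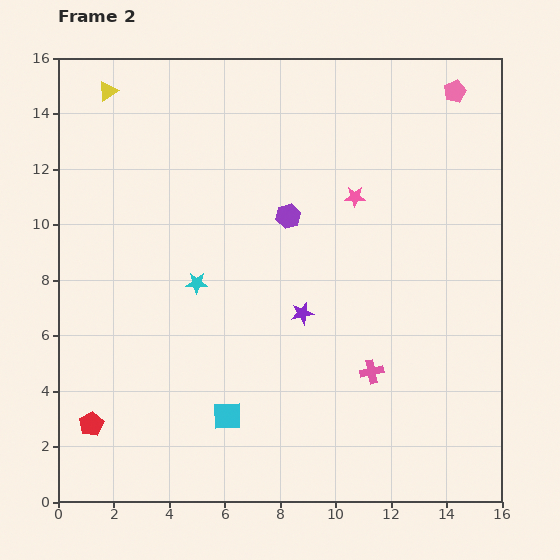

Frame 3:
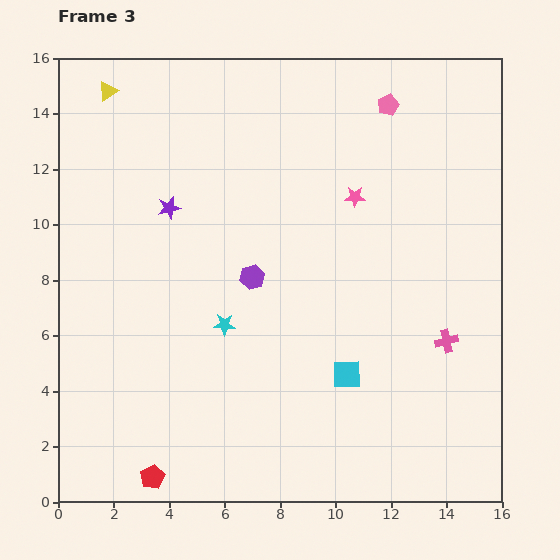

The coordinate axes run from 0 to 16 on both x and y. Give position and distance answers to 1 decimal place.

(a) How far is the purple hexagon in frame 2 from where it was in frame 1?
2.6

The purple hexagon moved from (9.6, 12.6) to (8.3, 10.3), a distance of √(1.3² + 2.3²) ≈ 2.6.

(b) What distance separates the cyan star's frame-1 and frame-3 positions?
3.6

The cyan star moved from (4.1, 9.4) to (6.0, 6.4), a distance of √(1.9² + 3.0²) ≈ 3.6.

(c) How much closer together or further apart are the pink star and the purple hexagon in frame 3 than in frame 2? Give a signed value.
+2.2

Distance in frame 2: 2.5. Distance in frame 3: 4.7.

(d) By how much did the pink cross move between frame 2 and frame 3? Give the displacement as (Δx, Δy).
(2.7, 1.1)

The pink cross was at (11.3, 4.7) in frame 2 and (14.0, 5.8) in frame 3.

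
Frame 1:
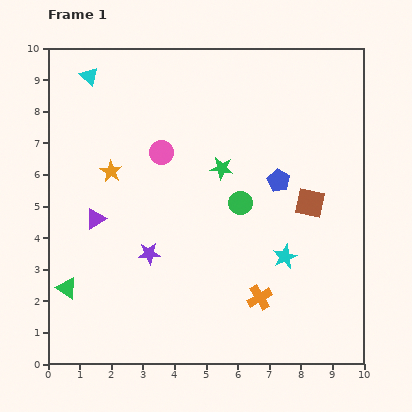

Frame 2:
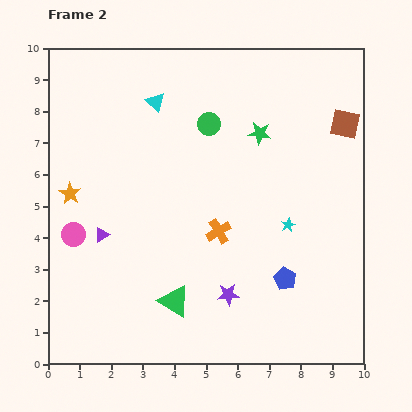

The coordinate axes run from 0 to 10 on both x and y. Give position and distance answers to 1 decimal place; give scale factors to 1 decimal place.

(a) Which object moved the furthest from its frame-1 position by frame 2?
the pink circle

(moved 3.8; next 3.4)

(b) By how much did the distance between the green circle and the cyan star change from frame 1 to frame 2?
+1.9

Distance in frame 1: 2.2. Distance in frame 2: 4.1.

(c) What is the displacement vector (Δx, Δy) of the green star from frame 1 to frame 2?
(1.2, 1.1)

The green star was at (5.5, 6.2) in frame 1 and (6.7, 7.3) in frame 2.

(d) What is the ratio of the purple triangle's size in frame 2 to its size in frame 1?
0.7×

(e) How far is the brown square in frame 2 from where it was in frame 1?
2.7

The brown square moved from (8.3, 5.1) to (9.4, 7.6), a distance of √(1.1² + 2.5²) ≈ 2.7.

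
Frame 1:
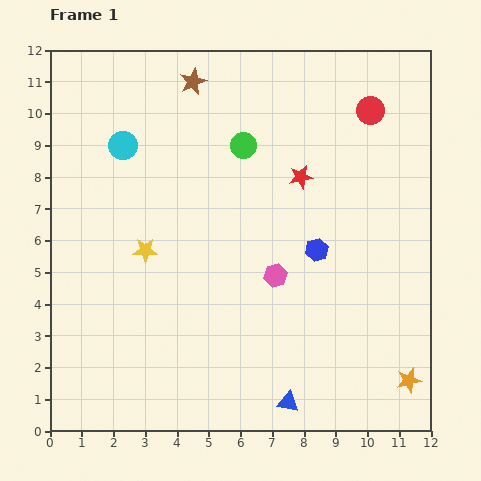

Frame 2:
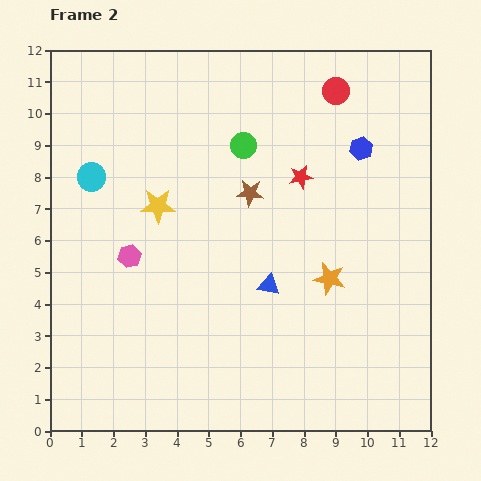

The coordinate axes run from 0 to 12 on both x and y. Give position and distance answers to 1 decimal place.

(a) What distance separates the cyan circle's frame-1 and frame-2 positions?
1.4

The cyan circle moved from (2.3, 9.0) to (1.3, 8.0), a distance of √(1.0² + 1.0²) ≈ 1.4.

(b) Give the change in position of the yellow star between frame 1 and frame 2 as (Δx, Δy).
(0.4, 1.4)

The yellow star was at (3.0, 5.7) in frame 1 and (3.4, 7.1) in frame 2.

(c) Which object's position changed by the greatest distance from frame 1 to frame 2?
the pink hexagon

(moved 4.6; next 4.1)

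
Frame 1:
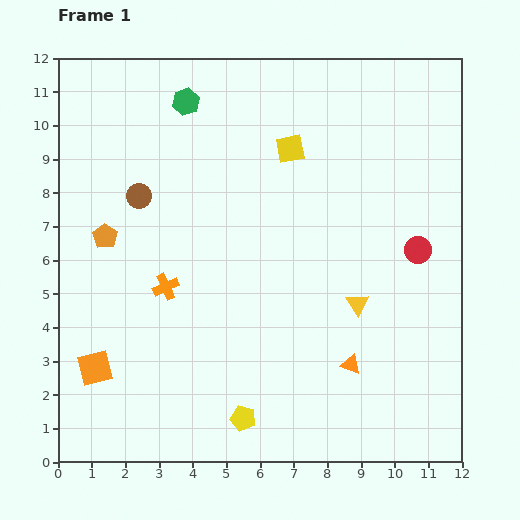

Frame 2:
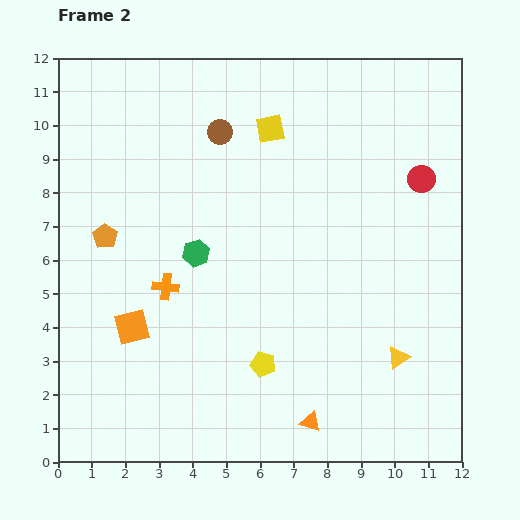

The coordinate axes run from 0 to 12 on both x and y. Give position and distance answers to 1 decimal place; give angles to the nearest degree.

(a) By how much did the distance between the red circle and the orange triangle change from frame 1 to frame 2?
+4.0

Distance in frame 1: 3.9. Distance in frame 2: 7.9.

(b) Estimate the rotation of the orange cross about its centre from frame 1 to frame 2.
31° clockwise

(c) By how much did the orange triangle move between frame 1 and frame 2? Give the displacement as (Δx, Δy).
(-1.2, -1.7)

The orange triangle was at (8.7, 2.9) in frame 1 and (7.5, 1.2) in frame 2.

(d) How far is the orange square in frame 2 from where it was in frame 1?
1.6

The orange square moved from (1.1, 2.8) to (2.2, 4.0), a distance of √(1.1² + 1.2²) ≈ 1.6.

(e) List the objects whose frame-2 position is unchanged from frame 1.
the orange cross, the orange pentagon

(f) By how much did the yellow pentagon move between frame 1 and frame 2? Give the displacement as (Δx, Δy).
(0.6, 1.6)

The yellow pentagon was at (5.5, 1.3) in frame 1 and (6.1, 2.9) in frame 2.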